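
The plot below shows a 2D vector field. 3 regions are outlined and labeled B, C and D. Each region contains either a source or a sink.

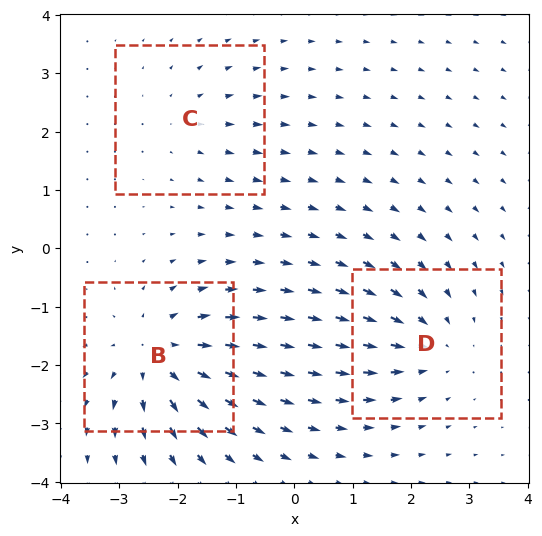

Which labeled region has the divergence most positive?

Divergence at each region's feature centre — B: about +5, C: about +2, D: about -4. Region B is most positive.

B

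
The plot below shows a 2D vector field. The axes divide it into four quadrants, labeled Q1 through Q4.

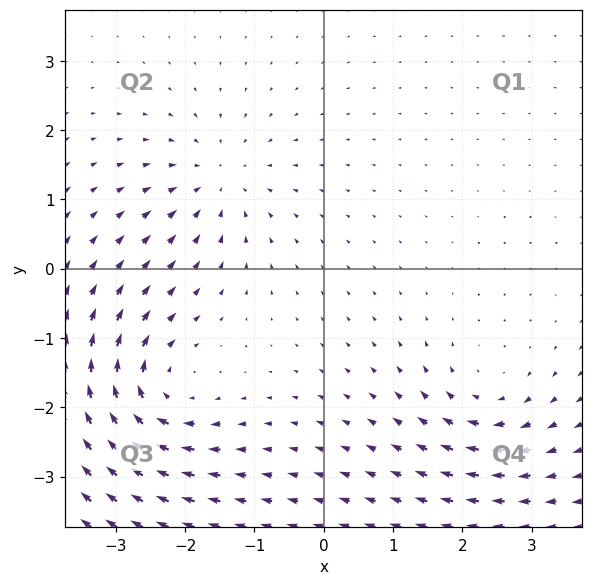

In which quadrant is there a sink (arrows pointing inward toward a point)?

Q2

The sink sits at approximately (-1.5, 1.3), which lies in quadrant Q2. The divergence there is about -3, negative as expected for a sink.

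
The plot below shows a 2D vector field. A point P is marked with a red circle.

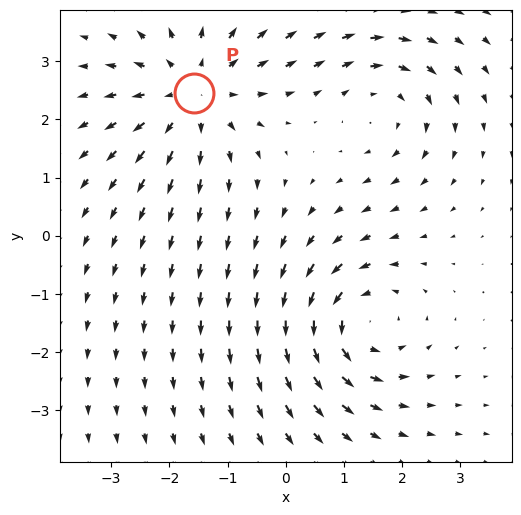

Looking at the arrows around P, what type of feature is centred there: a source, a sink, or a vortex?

source

At P (-1.6, 2.5) the arrows spread outward. Divergence about +4, curl ≈0 — positive divergence with near-zero curl is a source.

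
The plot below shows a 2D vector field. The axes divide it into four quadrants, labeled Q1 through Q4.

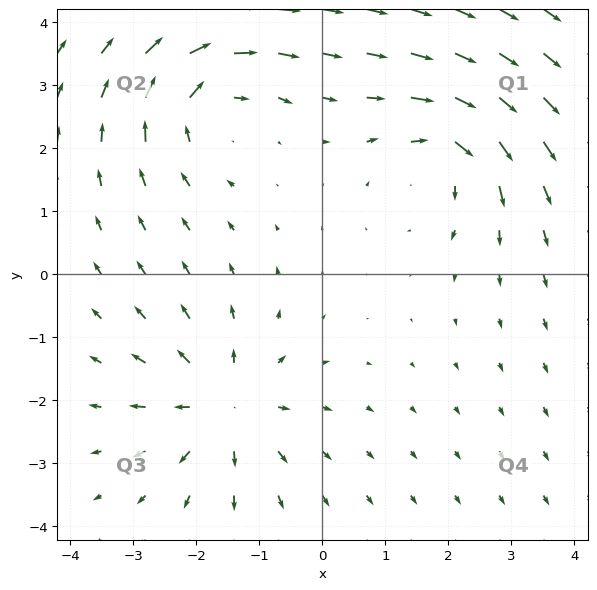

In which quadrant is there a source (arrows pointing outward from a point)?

The source sits at approximately (-1.6, -2.1), which lies in quadrant Q3. The divergence there is about +5, positive as expected for a source.

Q3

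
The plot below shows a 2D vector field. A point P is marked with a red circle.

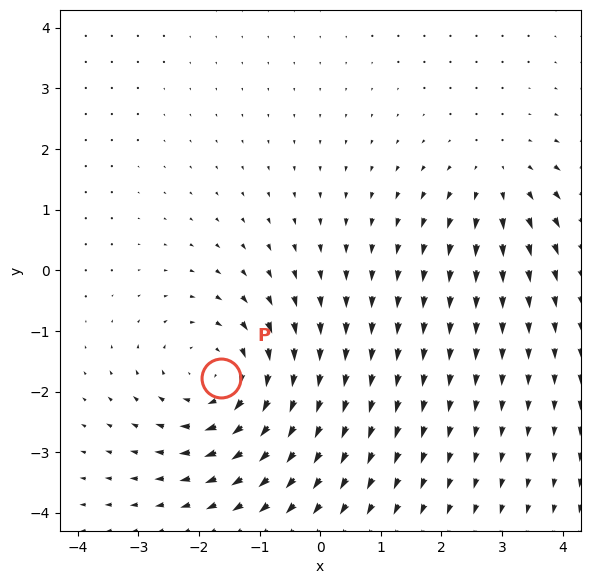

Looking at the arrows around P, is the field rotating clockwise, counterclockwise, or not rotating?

Near P at (-1.6, -1.8) the arrows circulate clockwise. The curl (z-component) there is about -4; negative curl means clockwise rotation.

clockwise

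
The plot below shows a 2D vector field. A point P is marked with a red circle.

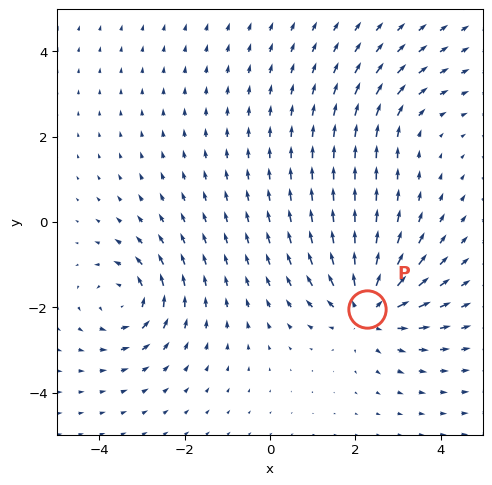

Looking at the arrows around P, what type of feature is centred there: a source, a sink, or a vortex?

source

At P (2.3, -2.0) the arrows spread outward. Divergence about +5, curl ≈0 — positive divergence with near-zero curl is a source.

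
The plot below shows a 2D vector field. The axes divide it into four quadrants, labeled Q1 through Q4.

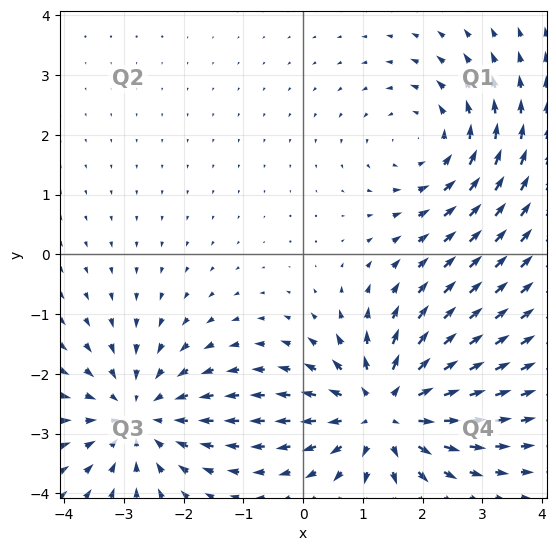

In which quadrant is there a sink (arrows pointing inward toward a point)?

The sink sits at approximately (-2.8, -2.7), which lies in quadrant Q3. The divergence there is about -4, negative as expected for a sink.

Q3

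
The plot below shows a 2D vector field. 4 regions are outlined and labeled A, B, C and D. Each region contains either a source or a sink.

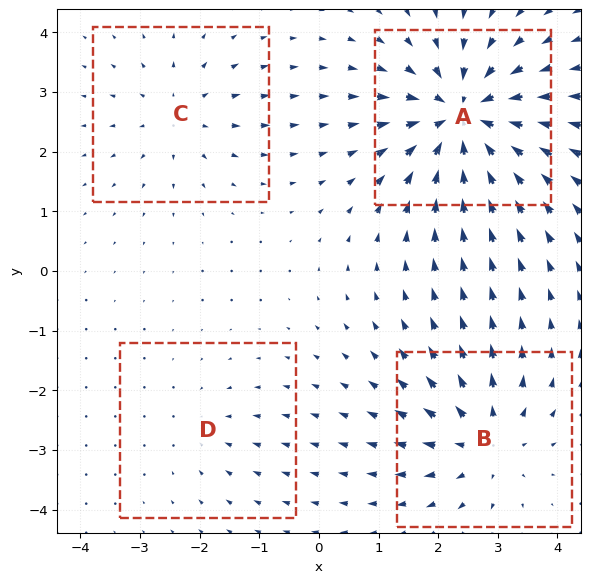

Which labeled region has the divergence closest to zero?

Divergence at each region's feature centre — A: about -8, B: about +5, C: about +3, D: about -2. Region D is closest to zero.

D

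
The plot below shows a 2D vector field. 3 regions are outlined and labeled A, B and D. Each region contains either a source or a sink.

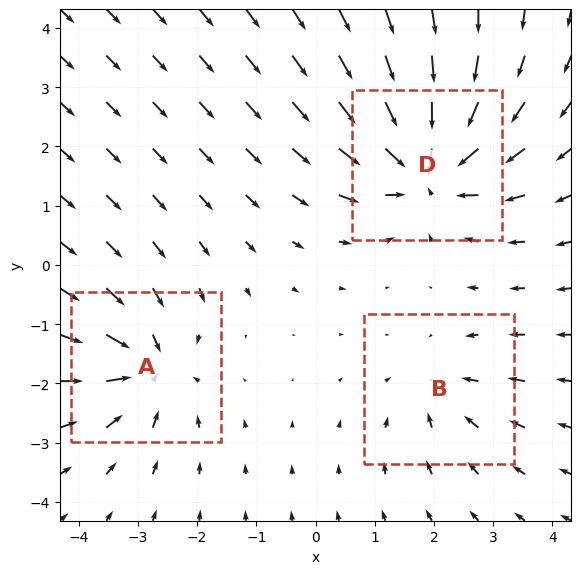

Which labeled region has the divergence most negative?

Divergence at each region's feature centre — A: about -4, B: about -3, D: about -6. Region D is most negative.

D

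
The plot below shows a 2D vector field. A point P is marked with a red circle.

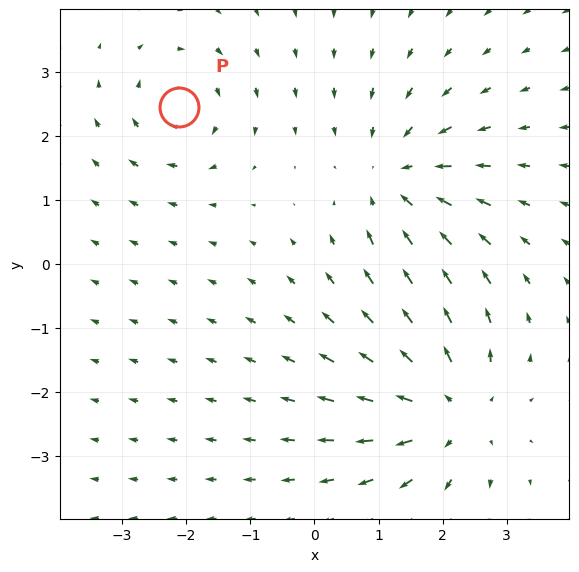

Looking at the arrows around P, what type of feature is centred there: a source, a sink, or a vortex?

vortex

At P (-2.1, 2.4) the arrows circulate clockwise. Divergence ≈0, curl about -4 — near-zero divergence with nonzero curl is a vortex.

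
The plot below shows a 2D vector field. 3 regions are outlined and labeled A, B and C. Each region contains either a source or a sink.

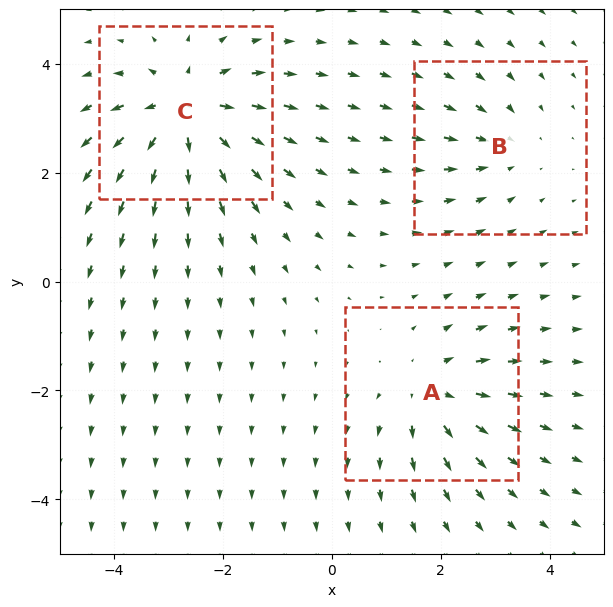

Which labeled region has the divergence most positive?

Divergence at each region's feature centre — A: about +3, B: about -2, C: about +5. Region C is most positive.

C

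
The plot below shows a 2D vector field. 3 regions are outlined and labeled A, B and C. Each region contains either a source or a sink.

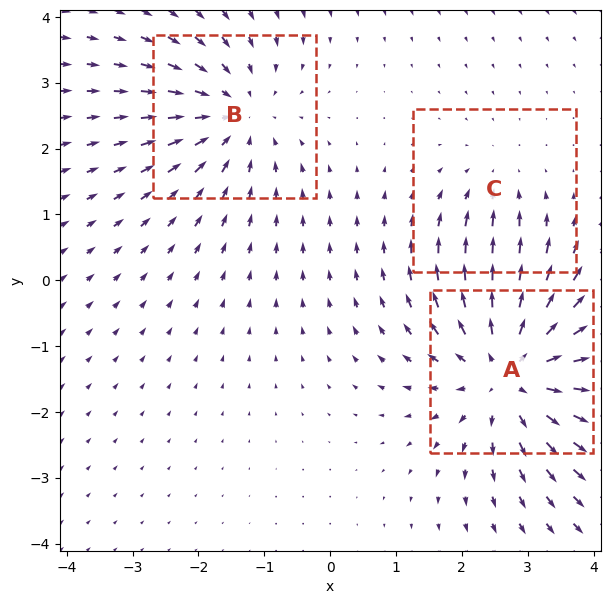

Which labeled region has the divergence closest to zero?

Divergence at each region's feature centre — A: about +4, B: about -3, C: about -2. Region C is closest to zero.

C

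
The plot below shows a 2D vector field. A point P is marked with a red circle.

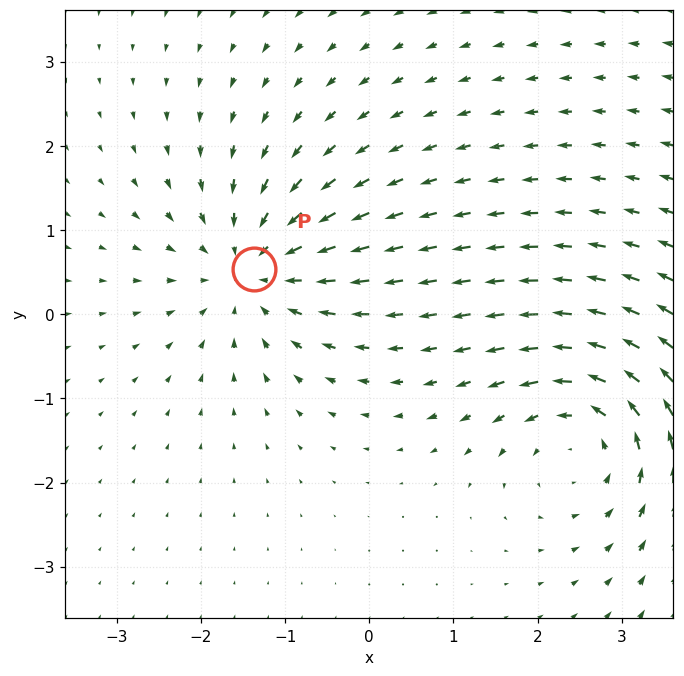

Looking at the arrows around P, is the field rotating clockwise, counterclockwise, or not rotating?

not rotating

Near P at (-1.4, 0.5) the arrows show no circulation. The curl there is ≈0.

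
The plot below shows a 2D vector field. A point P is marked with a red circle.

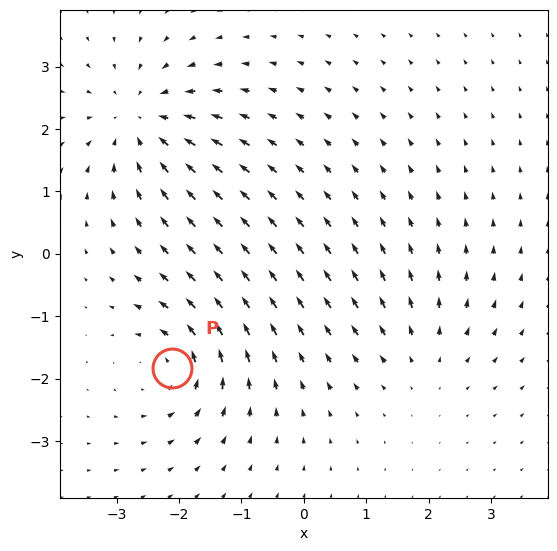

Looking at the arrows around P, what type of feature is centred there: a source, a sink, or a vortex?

vortex

At P (-2.1, -1.8) the arrows circulate counterclockwise. Divergence ≈0, curl about +5 — near-zero divergence with nonzero curl is a vortex.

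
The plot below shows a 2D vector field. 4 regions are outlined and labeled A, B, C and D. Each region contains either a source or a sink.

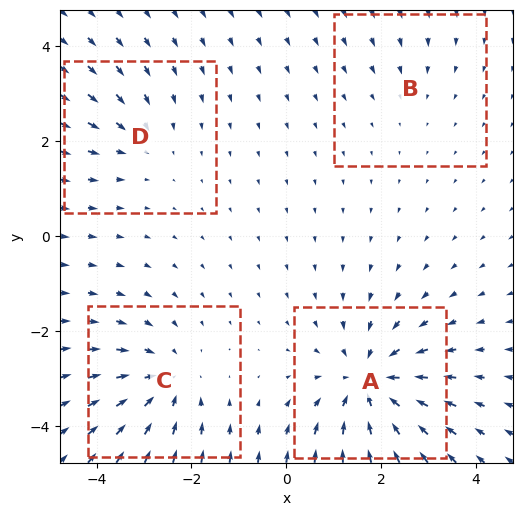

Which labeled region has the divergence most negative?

Divergence at each region's feature centre — A: about -7, B: about -2, C: about -5, D: about -3. Region A is most negative.

A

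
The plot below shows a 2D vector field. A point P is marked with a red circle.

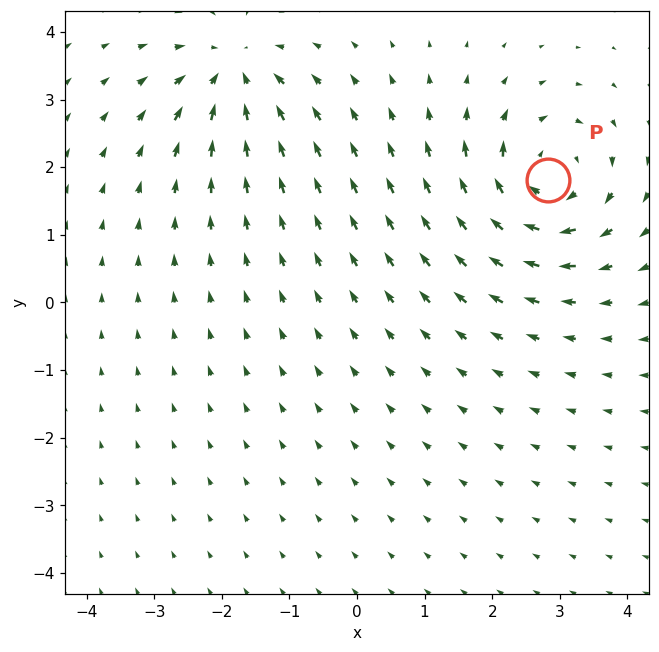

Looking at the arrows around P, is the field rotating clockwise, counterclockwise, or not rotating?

clockwise

Near P at (2.8, 1.8) the arrows circulate clockwise. The curl (z-component) there is about -6; negative curl means clockwise rotation.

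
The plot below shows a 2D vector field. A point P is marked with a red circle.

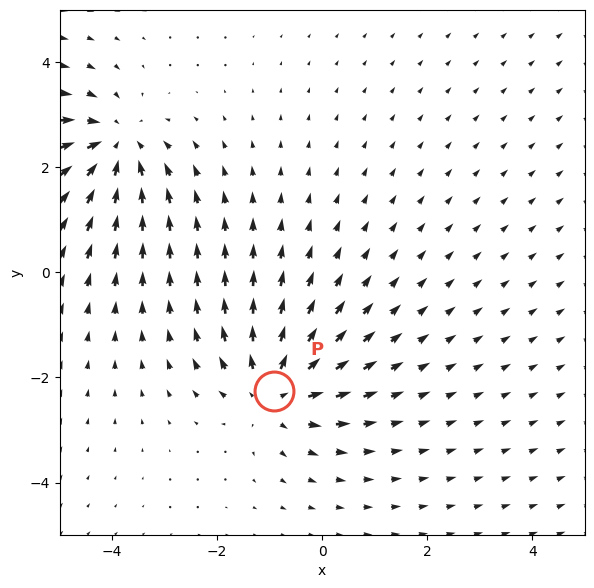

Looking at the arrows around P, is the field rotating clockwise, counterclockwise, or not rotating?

Near P at (-0.9, -2.3) the arrows show no circulation. The curl there is ≈0.

not rotating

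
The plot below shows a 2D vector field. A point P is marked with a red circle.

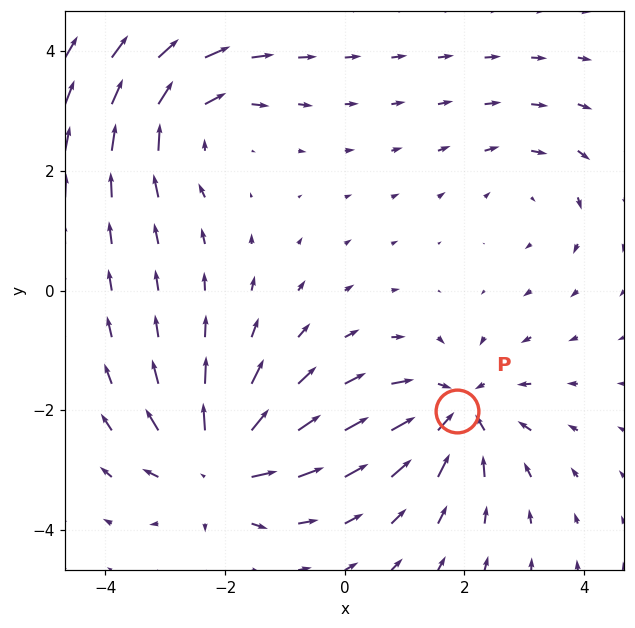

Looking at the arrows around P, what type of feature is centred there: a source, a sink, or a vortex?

sink

At P (1.9, -2.0) the arrows converge inward. Divergence about -5, curl ≈0 — negative divergence with near-zero curl is a sink.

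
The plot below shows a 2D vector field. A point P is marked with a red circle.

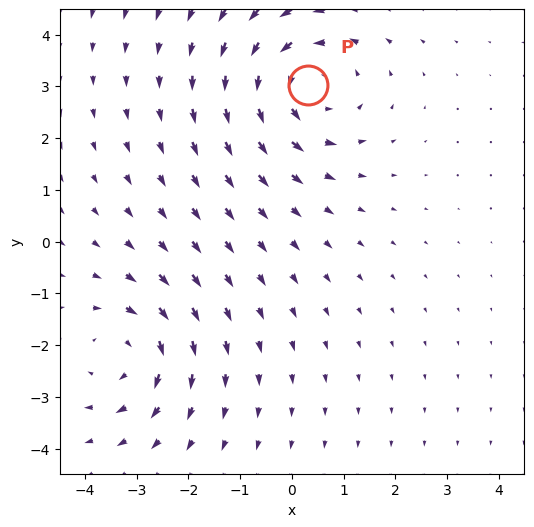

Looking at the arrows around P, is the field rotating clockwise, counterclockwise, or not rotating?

counterclockwise

Near P at (0.3, 3.0) the arrows circulate counterclockwise. The curl (z-component) there is about +3; positive curl means counterclockwise rotation.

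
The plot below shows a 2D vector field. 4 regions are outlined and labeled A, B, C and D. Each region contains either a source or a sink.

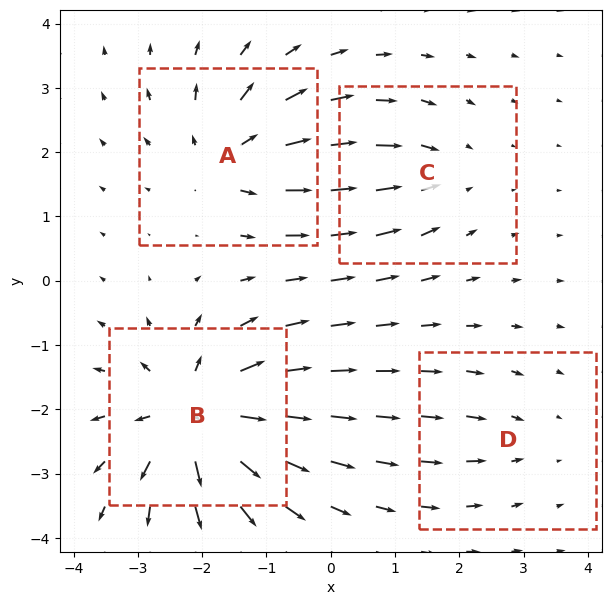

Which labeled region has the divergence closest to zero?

D

Divergence at each region's feature centre — A: about +6, B: about +9, C: about -4, D: about -2. Region D is closest to zero.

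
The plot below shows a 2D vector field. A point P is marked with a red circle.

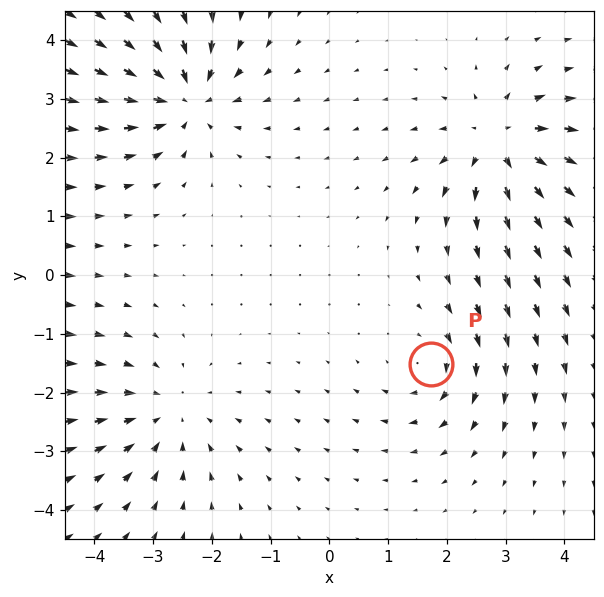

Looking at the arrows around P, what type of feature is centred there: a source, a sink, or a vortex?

vortex

At P (1.7, -1.5) the arrows circulate clockwise. Divergence ≈0, curl about -3 — near-zero divergence with nonzero curl is a vortex.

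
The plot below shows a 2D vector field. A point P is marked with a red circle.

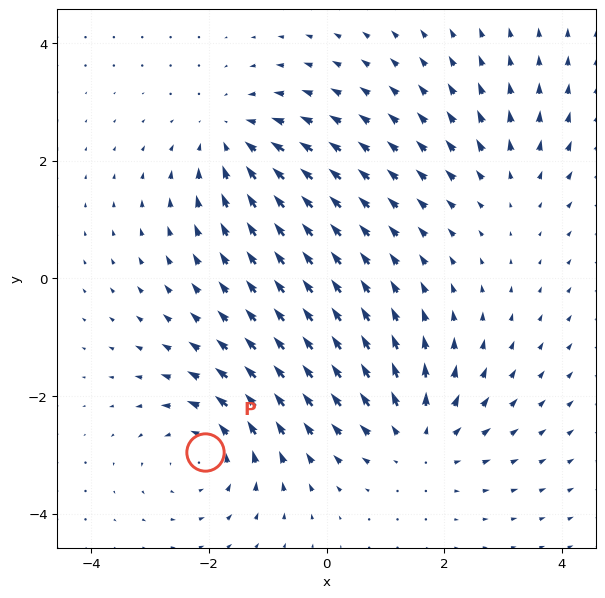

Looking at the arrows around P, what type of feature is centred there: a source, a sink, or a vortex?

vortex

At P (-2.1, -3.0) the arrows circulate counterclockwise. Divergence ≈0, curl about +4 — near-zero divergence with nonzero curl is a vortex.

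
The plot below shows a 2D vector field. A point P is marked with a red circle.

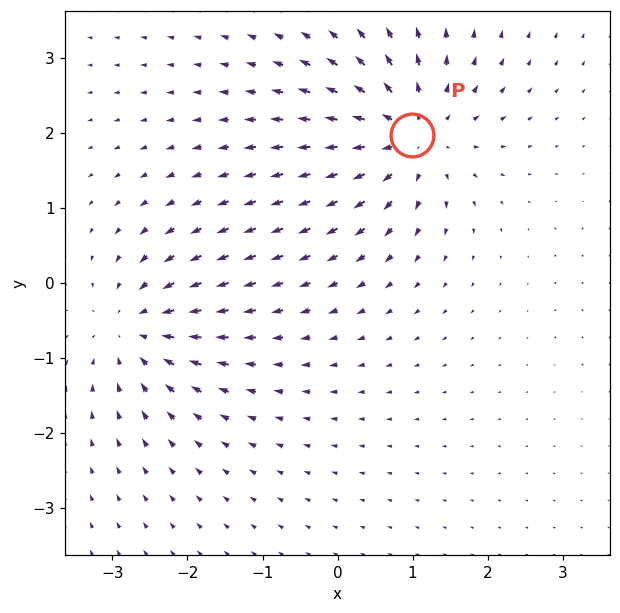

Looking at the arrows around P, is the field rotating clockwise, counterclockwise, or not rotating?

not rotating

Near P at (1.0, 2.0) the arrows show no circulation. The curl there is ≈0.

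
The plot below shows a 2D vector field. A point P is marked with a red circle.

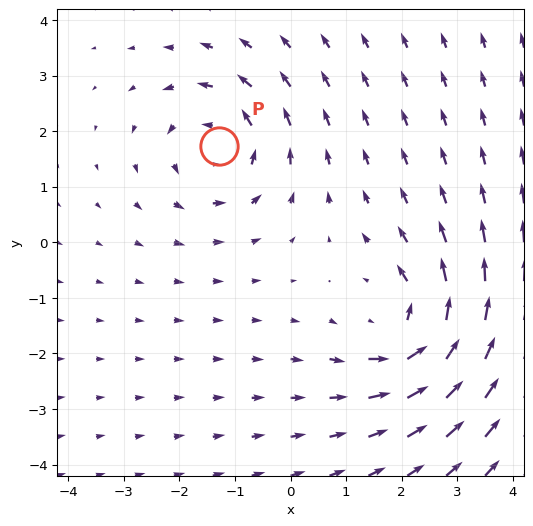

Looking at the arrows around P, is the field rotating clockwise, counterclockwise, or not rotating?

counterclockwise

Near P at (-1.3, 1.7) the arrows circulate counterclockwise. The curl (z-component) there is about +4; positive curl means counterclockwise rotation.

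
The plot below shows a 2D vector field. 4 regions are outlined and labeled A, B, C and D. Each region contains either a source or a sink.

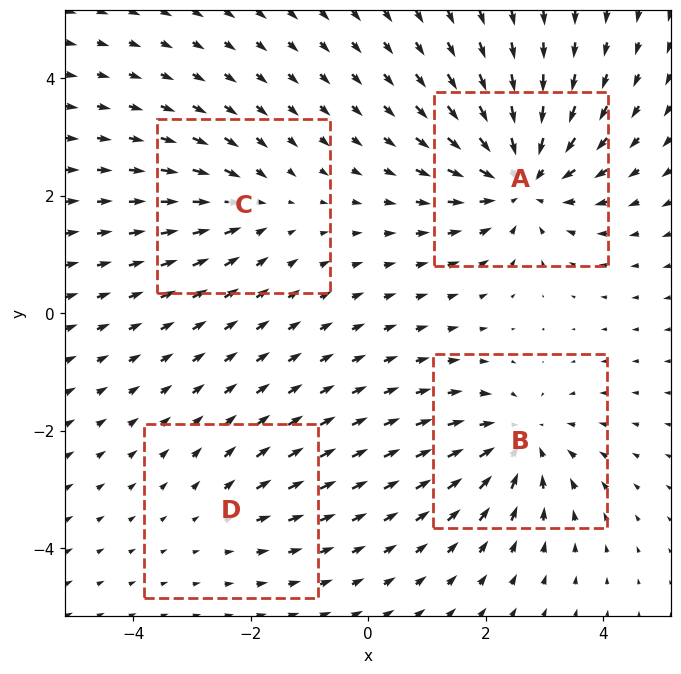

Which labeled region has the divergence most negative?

Divergence at each region's feature centre — A: about -7, B: about -5, C: about -3, D: about +2. Region A is most negative.

A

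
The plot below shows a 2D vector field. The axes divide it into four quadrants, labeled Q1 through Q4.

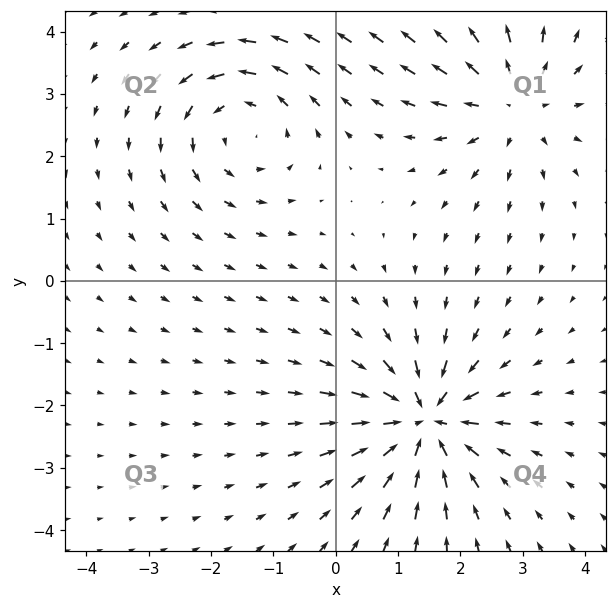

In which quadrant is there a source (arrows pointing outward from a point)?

Q1

The source sits at approximately (2.9, 2.9), which lies in quadrant Q1. The divergence there is about +4, positive as expected for a source.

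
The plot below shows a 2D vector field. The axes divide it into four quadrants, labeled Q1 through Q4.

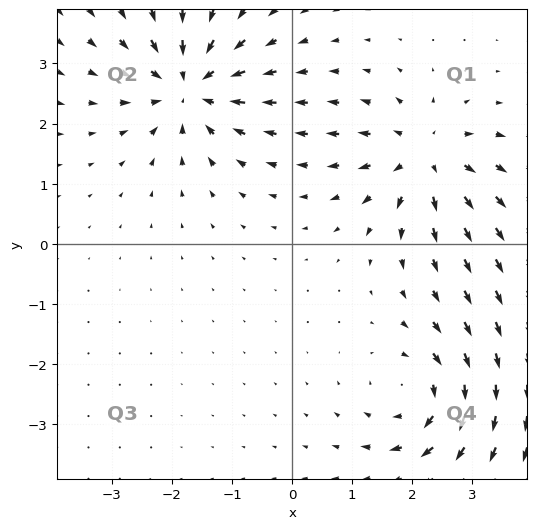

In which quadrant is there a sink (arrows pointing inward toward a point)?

The sink sits at approximately (-1.7, 2.6), which lies in quadrant Q2. The divergence there is about -6, negative as expected for a sink.

Q2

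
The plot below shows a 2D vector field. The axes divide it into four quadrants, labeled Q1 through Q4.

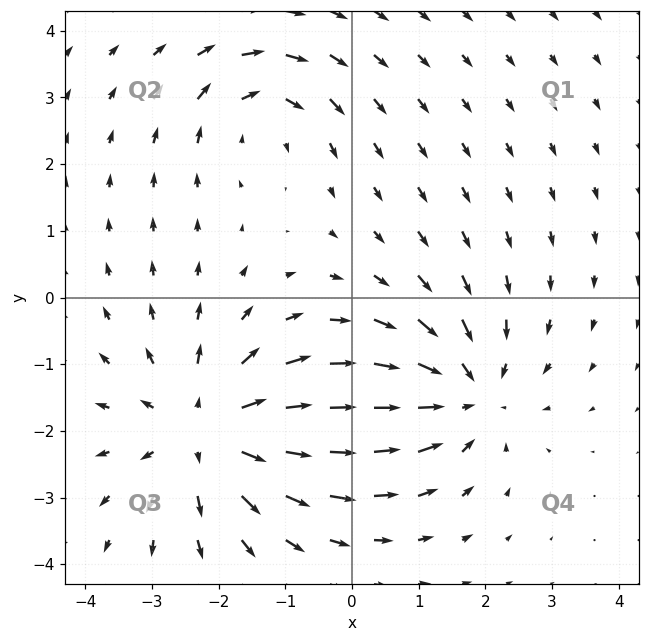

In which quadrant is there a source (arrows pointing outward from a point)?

The source sits at approximately (-2.2, -2.0), which lies in quadrant Q3. The divergence there is about +4, positive as expected for a source.

Q3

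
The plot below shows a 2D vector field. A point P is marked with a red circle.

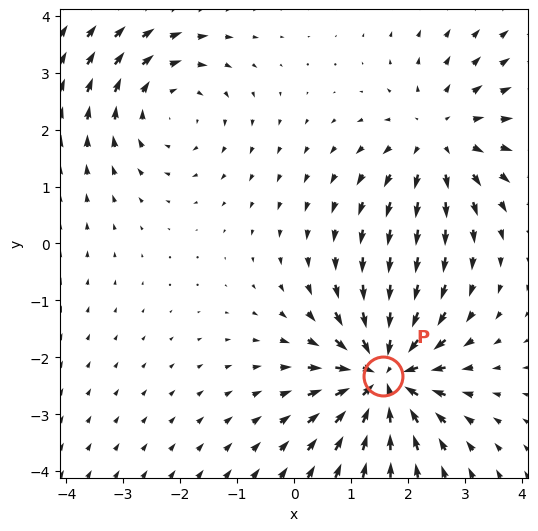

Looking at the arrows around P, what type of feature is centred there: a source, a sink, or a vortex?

sink

At P (1.6, -2.3) the arrows converge inward. Divergence about -5, curl ≈0 — negative divergence with near-zero curl is a sink.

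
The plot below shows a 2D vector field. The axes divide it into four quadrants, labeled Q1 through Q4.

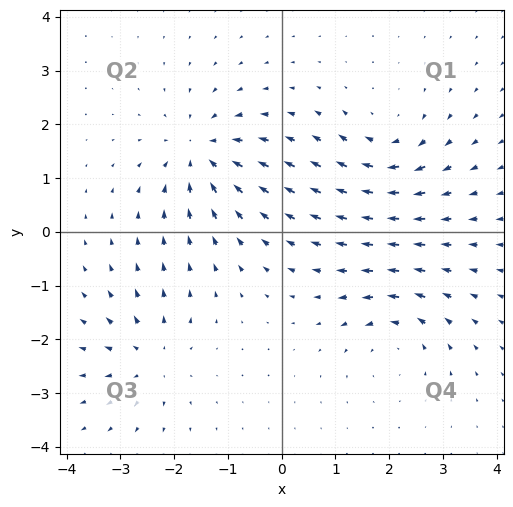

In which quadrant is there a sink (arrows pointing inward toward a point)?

The sink sits at approximately (-1.5, 1.5), which lies in quadrant Q2. The divergence there is about -5, negative as expected for a sink.

Q2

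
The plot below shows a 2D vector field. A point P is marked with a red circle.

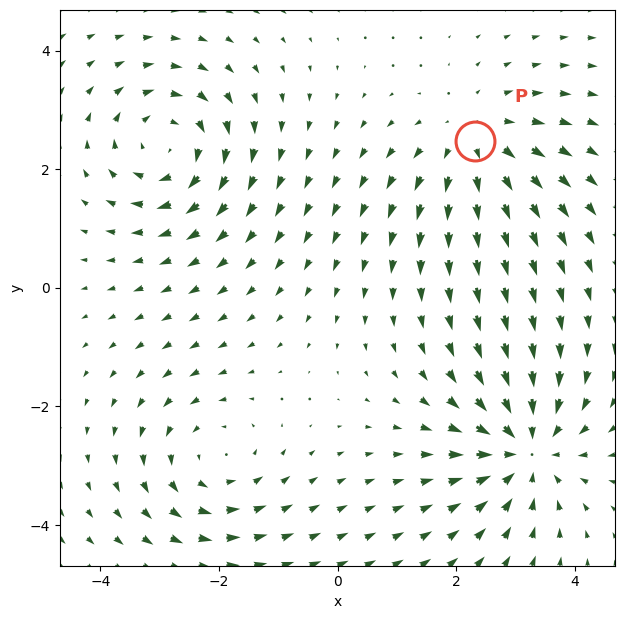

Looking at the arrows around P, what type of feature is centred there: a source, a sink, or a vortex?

source

At P (2.3, 2.5) the arrows spread outward. Divergence about +4, curl ≈0 — positive divergence with near-zero curl is a source.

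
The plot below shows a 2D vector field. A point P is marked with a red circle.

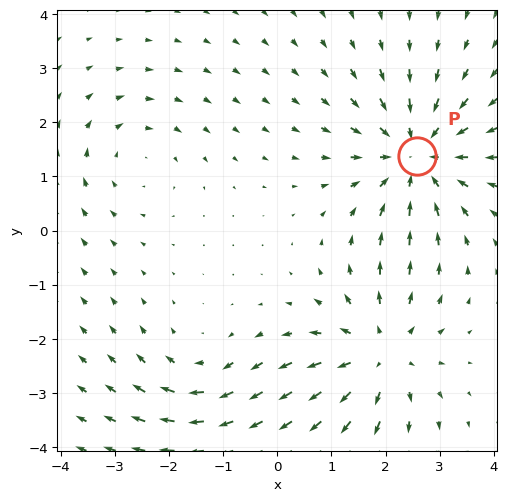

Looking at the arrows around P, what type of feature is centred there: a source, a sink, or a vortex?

sink

At P (2.6, 1.4) the arrows converge inward. Divergence about -4, curl ≈0 — negative divergence with near-zero curl is a sink.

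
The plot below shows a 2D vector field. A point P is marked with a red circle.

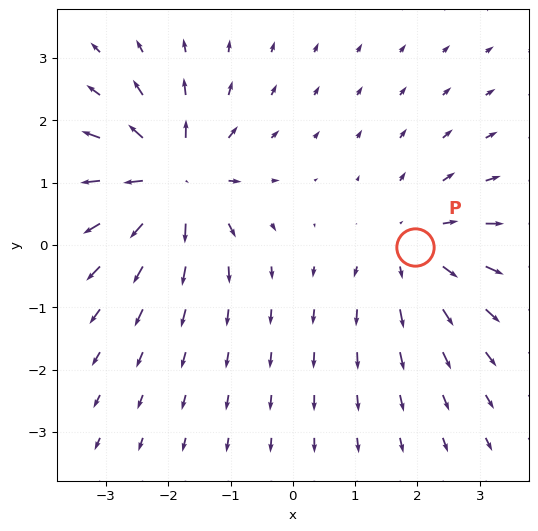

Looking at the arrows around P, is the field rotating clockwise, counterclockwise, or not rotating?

Near P at (2.0, -0.0) the arrows show no circulation. The curl there is ≈0.

not rotating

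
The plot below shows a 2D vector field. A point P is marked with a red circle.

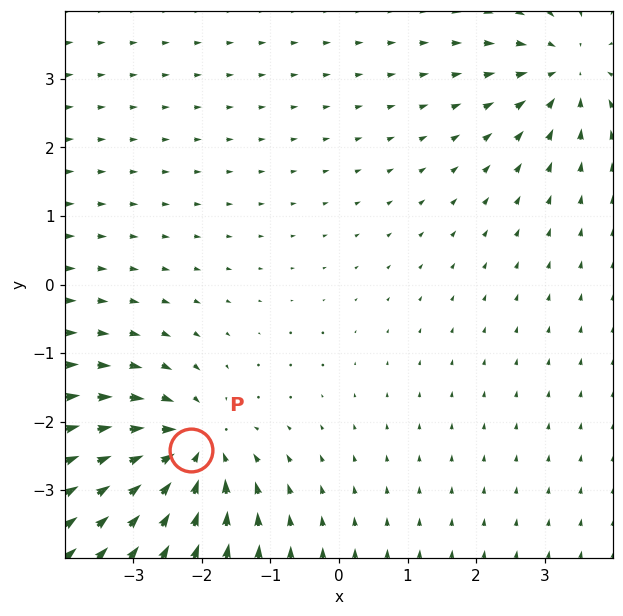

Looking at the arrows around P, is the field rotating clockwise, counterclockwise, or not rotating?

not rotating

Near P at (-2.2, -2.4) the arrows show no circulation. The curl there is ≈0.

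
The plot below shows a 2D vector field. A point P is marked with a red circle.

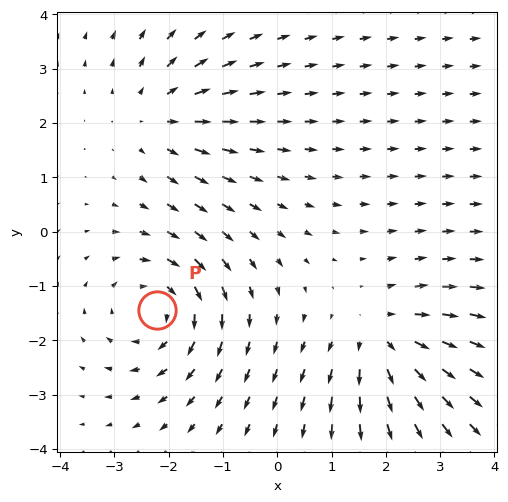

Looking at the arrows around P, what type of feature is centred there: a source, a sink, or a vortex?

vortex

At P (-2.2, -1.4) the arrows circulate clockwise. Divergence ≈0, curl about -4 — near-zero divergence with nonzero curl is a vortex.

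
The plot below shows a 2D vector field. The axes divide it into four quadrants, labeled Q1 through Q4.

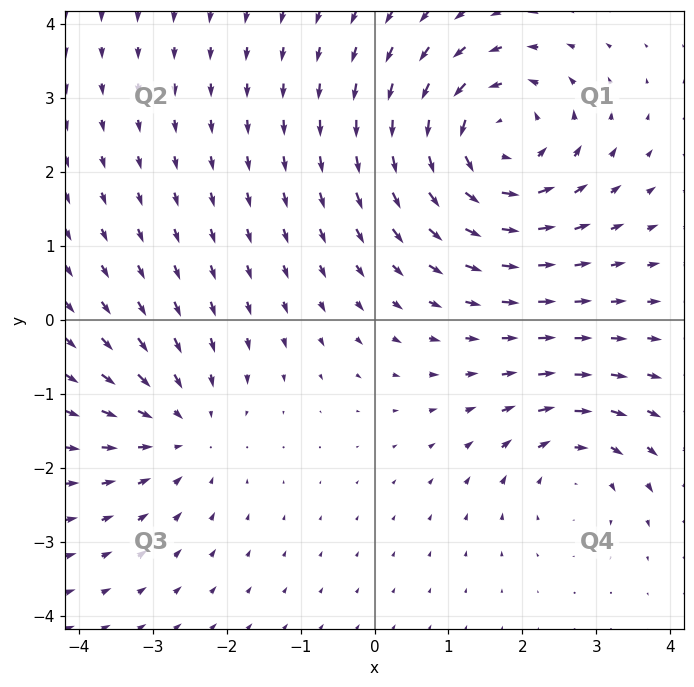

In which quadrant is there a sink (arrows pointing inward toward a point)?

The sink sits at approximately (-2.6, -1.5), which lies in quadrant Q3. The divergence there is about -3, negative as expected for a sink.

Q3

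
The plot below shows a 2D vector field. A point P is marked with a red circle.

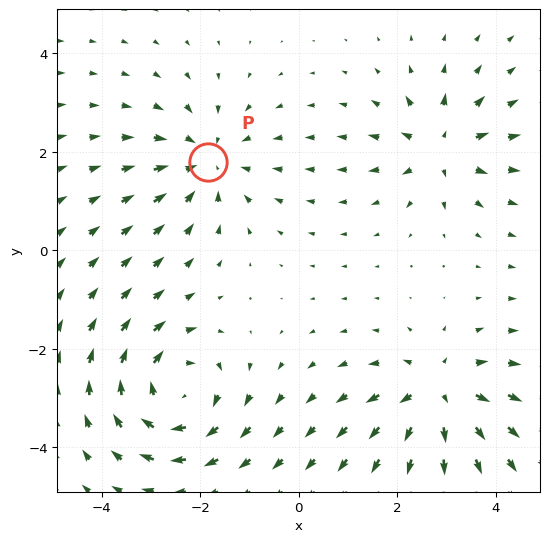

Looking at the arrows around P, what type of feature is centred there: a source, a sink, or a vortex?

At P (-1.8, 1.8) the arrows converge inward. Divergence about -3, curl ≈0 — negative divergence with near-zero curl is a sink.

sink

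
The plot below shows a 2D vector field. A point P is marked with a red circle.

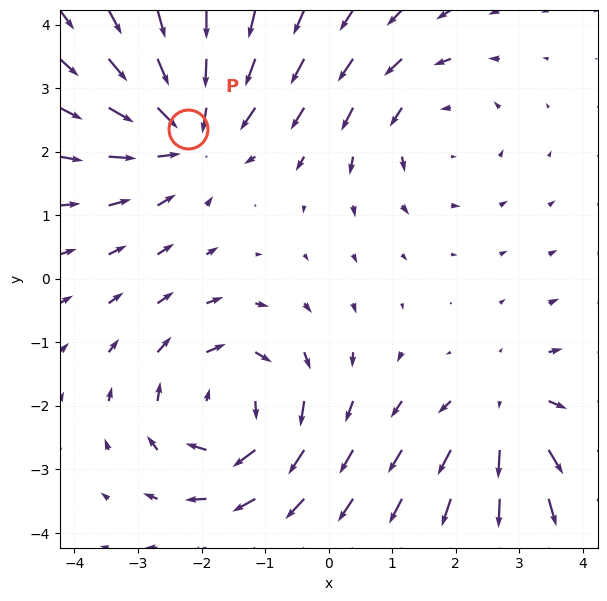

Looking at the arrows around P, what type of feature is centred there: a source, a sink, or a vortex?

At P (-2.2, 2.4) the arrows converge inward. Divergence about -4, curl ≈0 — negative divergence with near-zero curl is a sink.

sink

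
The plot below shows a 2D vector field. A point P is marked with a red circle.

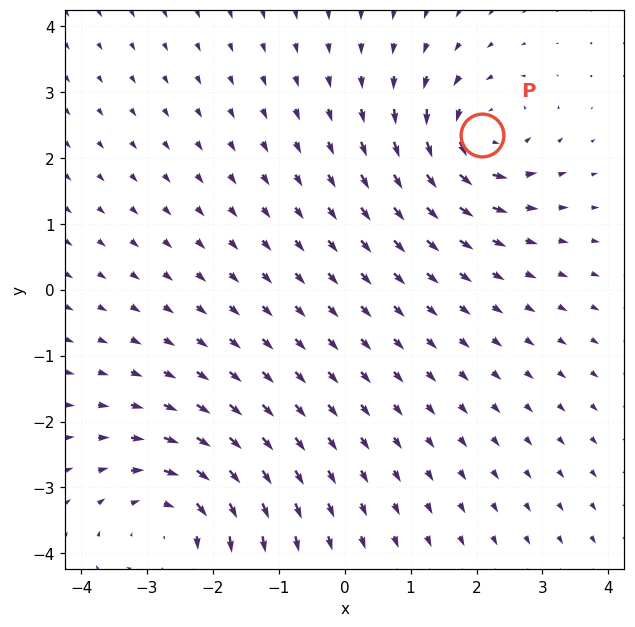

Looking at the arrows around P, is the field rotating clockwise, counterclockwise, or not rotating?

Near P at (2.1, 2.3) the arrows circulate counterclockwise. The curl (z-component) there is about +5; positive curl means counterclockwise rotation.

counterclockwise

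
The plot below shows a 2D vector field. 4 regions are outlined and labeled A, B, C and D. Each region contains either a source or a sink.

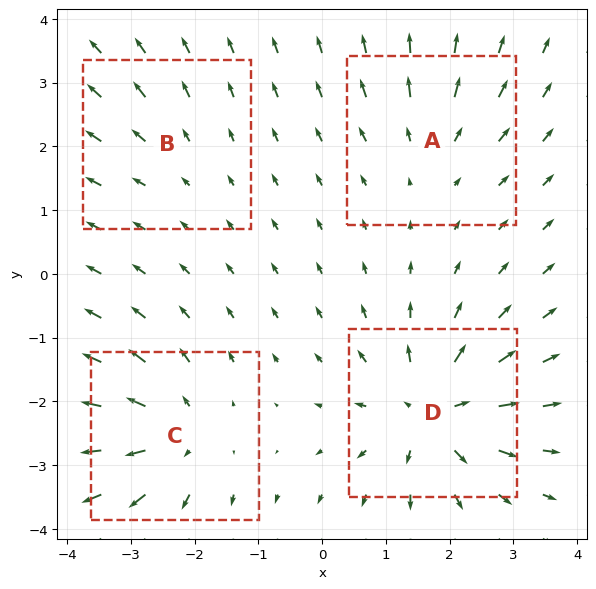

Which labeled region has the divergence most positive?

Divergence at each region's feature centre — A: about +3, B: about +2, C: about +6, D: about +8. Region D is most positive.

D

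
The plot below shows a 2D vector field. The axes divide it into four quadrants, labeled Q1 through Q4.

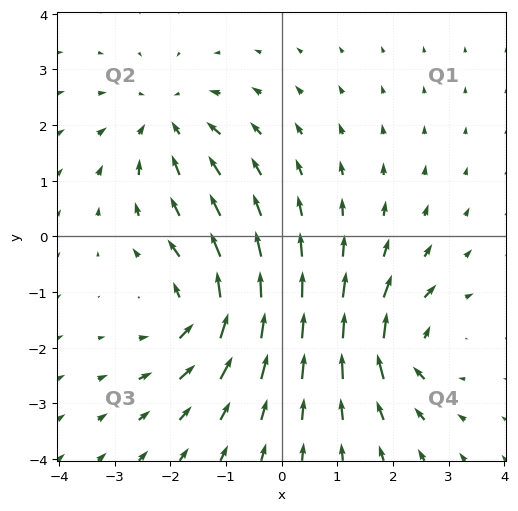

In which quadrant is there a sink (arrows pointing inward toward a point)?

Q2

The sink sits at approximately (-2.1, 2.1), which lies in quadrant Q2. The divergence there is about -3, negative as expected for a sink.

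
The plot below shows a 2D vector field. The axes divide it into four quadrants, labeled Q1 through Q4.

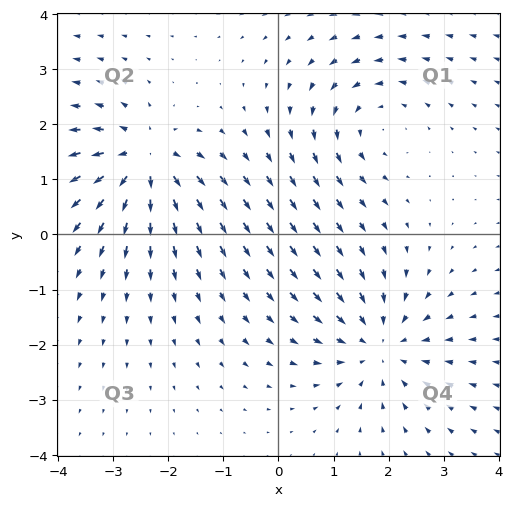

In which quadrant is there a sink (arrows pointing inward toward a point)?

Q4

The sink sits at approximately (1.8, -2.0), which lies in quadrant Q4. The divergence there is about -3, negative as expected for a sink.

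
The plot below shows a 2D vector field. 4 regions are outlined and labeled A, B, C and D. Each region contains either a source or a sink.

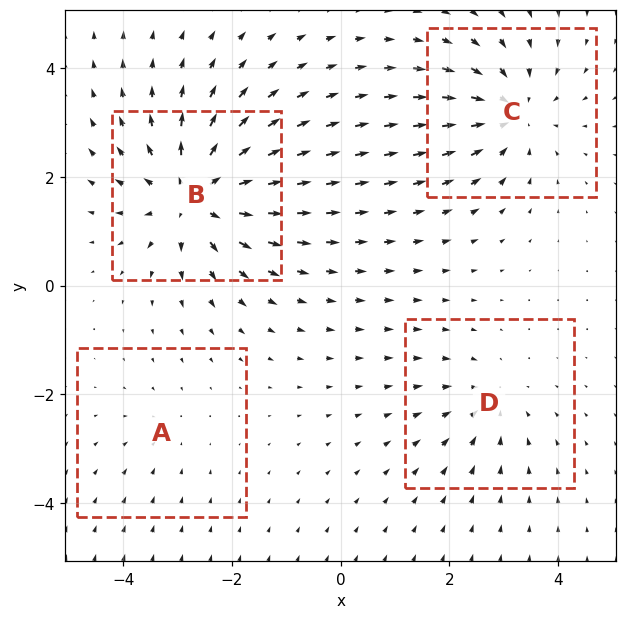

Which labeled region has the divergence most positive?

Divergence at each region's feature centre — A: about -2, B: about +6, C: about -5, D: about -3. Region B is most positive.

B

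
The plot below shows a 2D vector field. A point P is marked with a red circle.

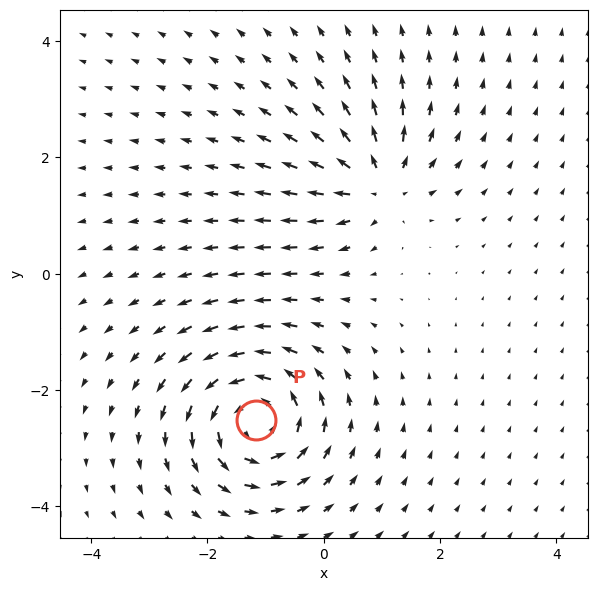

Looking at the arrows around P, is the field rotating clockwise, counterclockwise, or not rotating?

Near P at (-1.2, -2.5) the arrows circulate counterclockwise. The curl (z-component) there is about +6; positive curl means counterclockwise rotation.

counterclockwise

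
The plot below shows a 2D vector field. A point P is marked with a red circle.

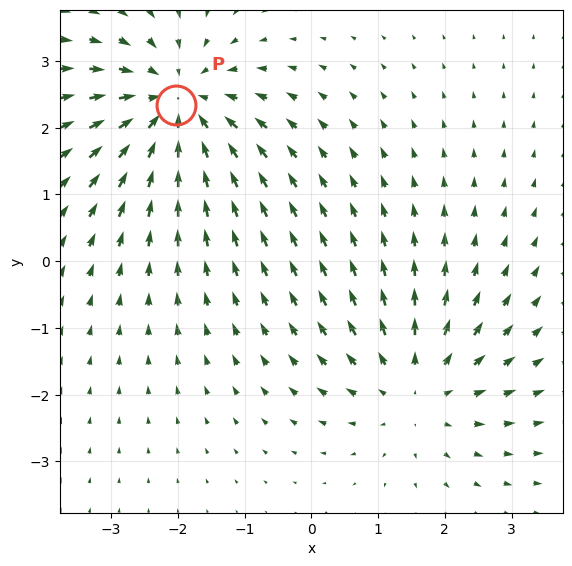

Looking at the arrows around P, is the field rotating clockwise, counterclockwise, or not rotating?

not rotating

Near P at (-2.0, 2.3) the arrows show no circulation. The curl there is ≈0.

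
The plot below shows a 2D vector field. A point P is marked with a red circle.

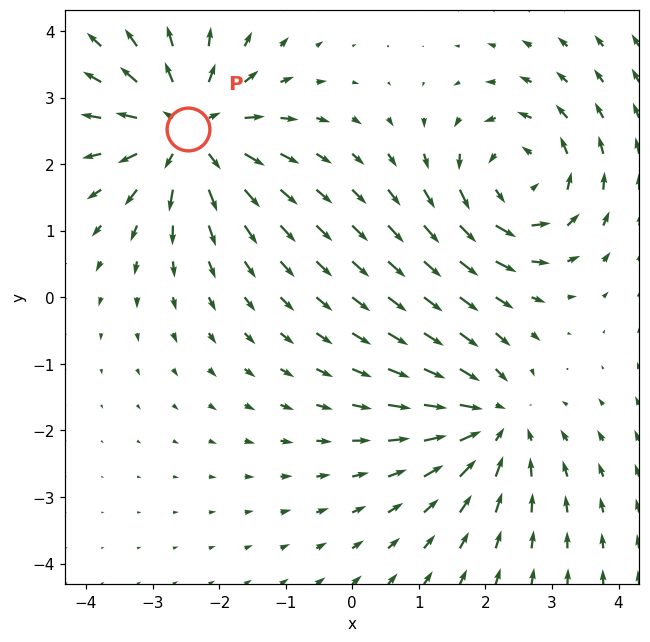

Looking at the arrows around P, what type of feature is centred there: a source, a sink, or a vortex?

source

At P (-2.5, 2.5) the arrows spread outward. Divergence about +5, curl ≈0 — positive divergence with near-zero curl is a source.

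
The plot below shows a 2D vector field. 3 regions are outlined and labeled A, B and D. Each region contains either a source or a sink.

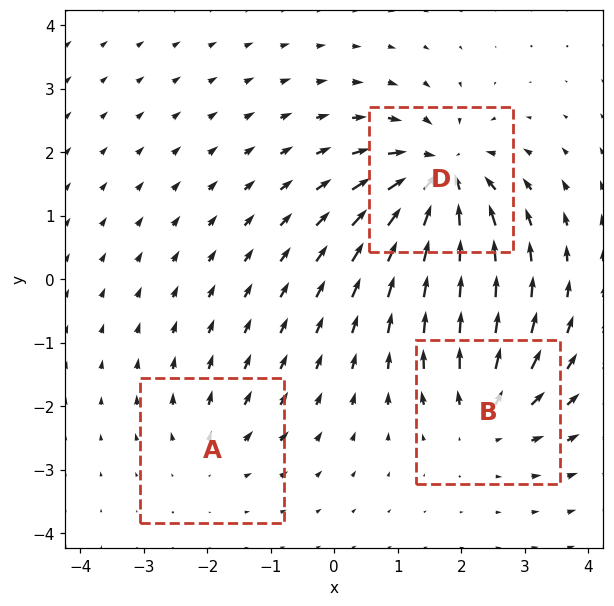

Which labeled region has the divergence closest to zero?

A

Divergence at each region's feature centre — A: about +2, B: about +4, D: about -6. Region A is closest to zero.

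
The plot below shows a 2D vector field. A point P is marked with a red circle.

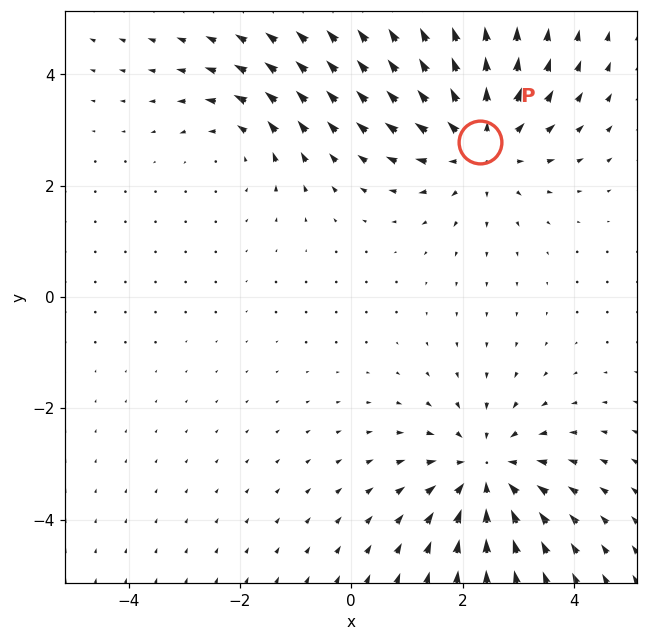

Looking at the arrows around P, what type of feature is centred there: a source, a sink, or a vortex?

At P (2.3, 2.8) the arrows spread outward. Divergence about +4, curl ≈0 — positive divergence with near-zero curl is a source.

source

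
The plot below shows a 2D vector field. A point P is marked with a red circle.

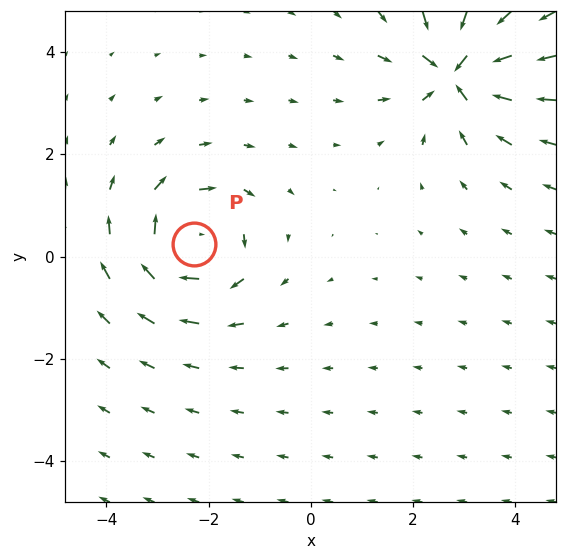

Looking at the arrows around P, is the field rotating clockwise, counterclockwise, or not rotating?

Near P at (-2.3, 0.3) the arrows circulate clockwise. The curl (z-component) there is about -6; negative curl means clockwise rotation.

clockwise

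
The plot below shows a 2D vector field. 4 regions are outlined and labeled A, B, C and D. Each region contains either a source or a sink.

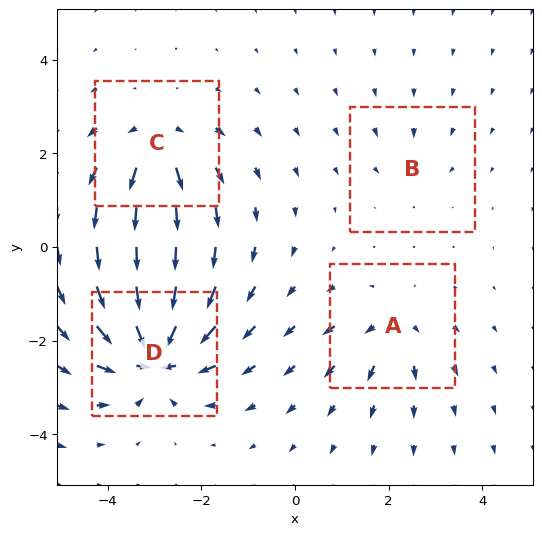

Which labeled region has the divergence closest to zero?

Divergence at each region's feature centre — A: about +4, B: about -2, C: about +6, D: about -9. Region B is closest to zero.

B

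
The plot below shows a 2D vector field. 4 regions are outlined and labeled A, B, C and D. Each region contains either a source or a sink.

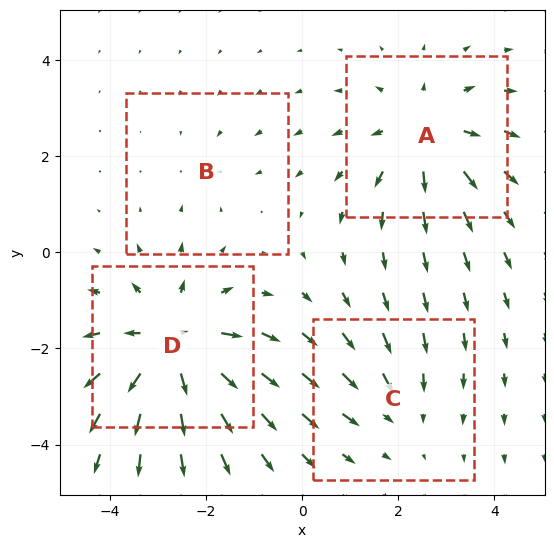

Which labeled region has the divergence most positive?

Divergence at each region's feature centre — A: about +4, B: about -2, C: about -3, D: about +6. Region D is most positive.

D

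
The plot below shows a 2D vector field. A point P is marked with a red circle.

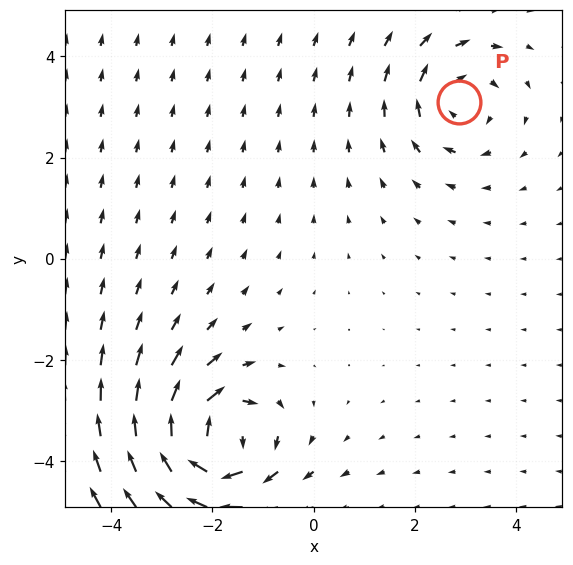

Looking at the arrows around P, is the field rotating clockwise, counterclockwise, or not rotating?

Near P at (2.9, 3.1) the arrows circulate clockwise. The curl (z-component) there is about -4; negative curl means clockwise rotation.

clockwise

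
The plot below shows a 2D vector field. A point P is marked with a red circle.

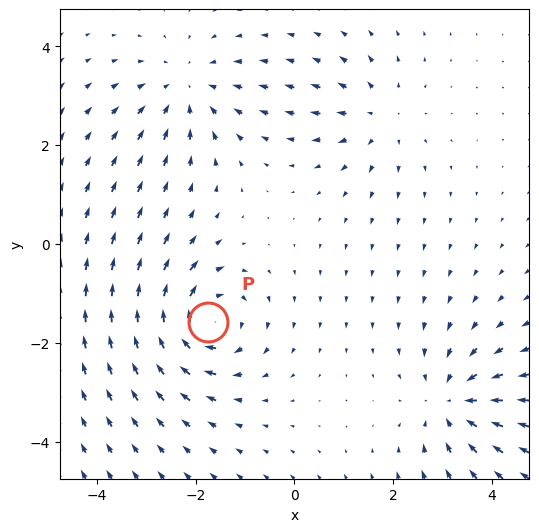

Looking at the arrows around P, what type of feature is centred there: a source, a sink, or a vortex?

vortex

At P (-1.7, -1.6) the arrows circulate clockwise. Divergence ≈0, curl about -6 — near-zero divergence with nonzero curl is a vortex.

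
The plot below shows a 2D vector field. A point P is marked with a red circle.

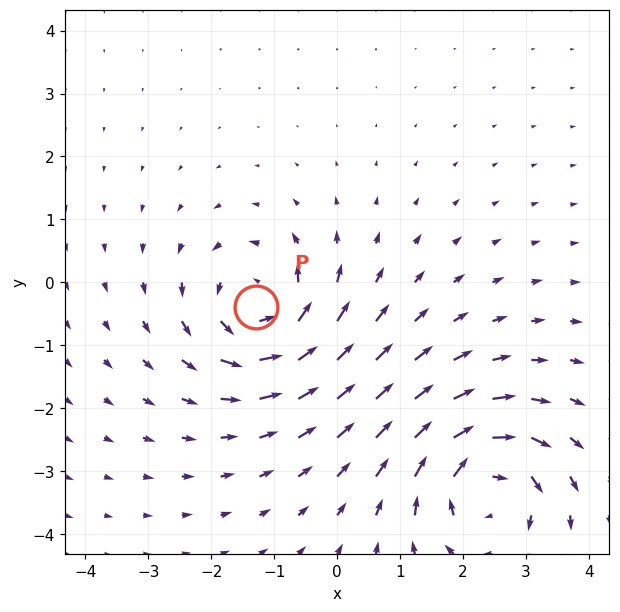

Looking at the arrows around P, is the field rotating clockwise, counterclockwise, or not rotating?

counterclockwise

Near P at (-1.3, -0.4) the arrows circulate counterclockwise. The curl (z-component) there is about +5; positive curl means counterclockwise rotation.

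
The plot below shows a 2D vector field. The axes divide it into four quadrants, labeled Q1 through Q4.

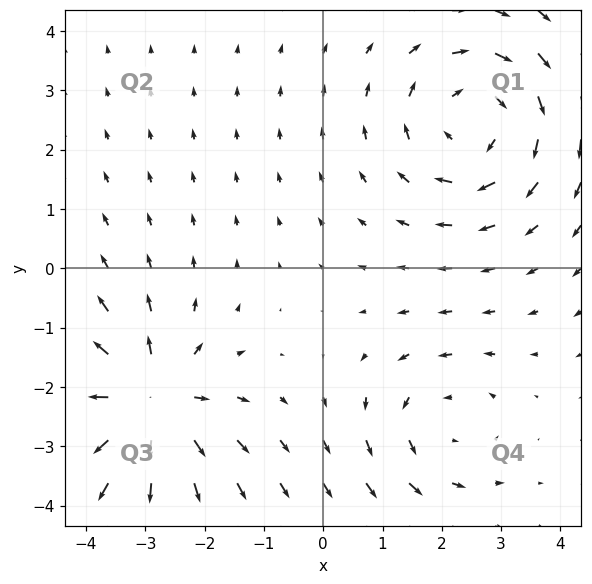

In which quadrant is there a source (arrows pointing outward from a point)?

Q3

The source sits at approximately (-2.9, -2.2), which lies in quadrant Q3. The divergence there is about +5, positive as expected for a source.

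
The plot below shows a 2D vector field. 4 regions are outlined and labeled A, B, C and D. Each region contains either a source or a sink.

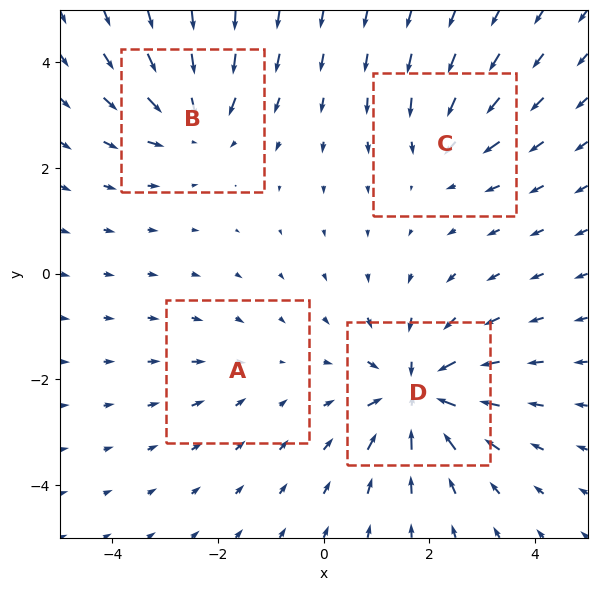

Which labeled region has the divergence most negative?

Divergence at each region's feature centre — A: about -2, B: about -6, C: about -4, D: about -8. Region D is most negative.

D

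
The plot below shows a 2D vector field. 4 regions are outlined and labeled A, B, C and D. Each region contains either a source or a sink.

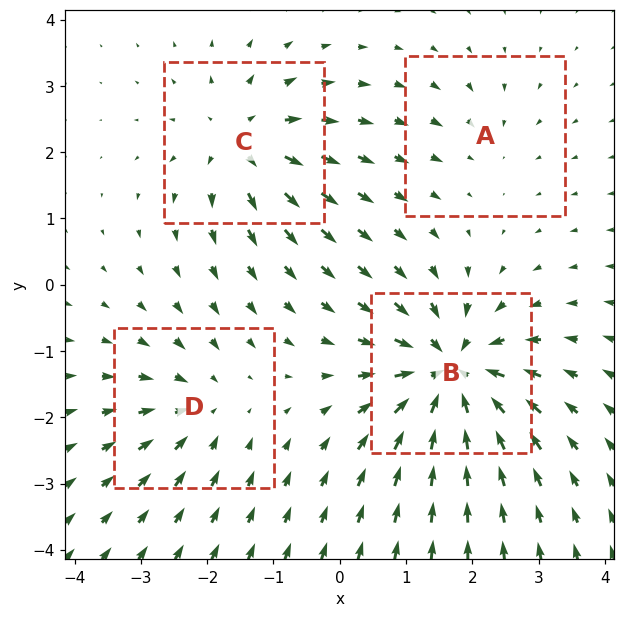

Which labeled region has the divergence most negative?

B

Divergence at each region's feature centre — A: about -2, B: about -9, C: about +6, D: about -4. Region B is most negative.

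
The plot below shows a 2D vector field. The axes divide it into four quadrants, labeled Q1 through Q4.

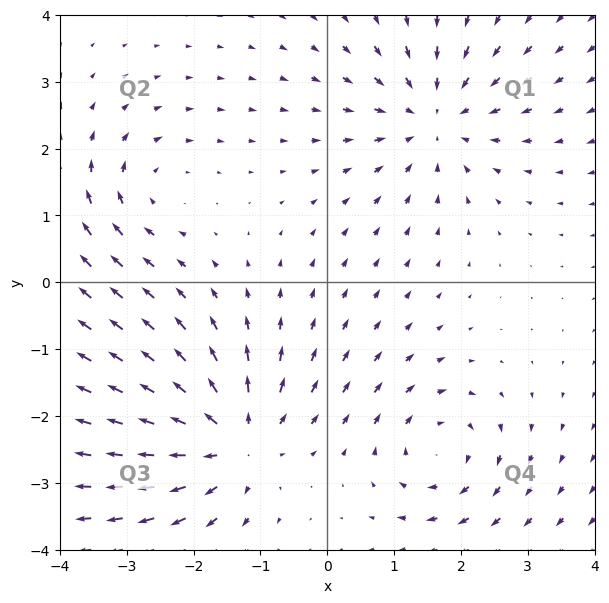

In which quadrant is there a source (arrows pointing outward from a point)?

The source sits at approximately (-1.4, -2.4), which lies in quadrant Q3. The divergence there is about +6, positive as expected for a source.

Q3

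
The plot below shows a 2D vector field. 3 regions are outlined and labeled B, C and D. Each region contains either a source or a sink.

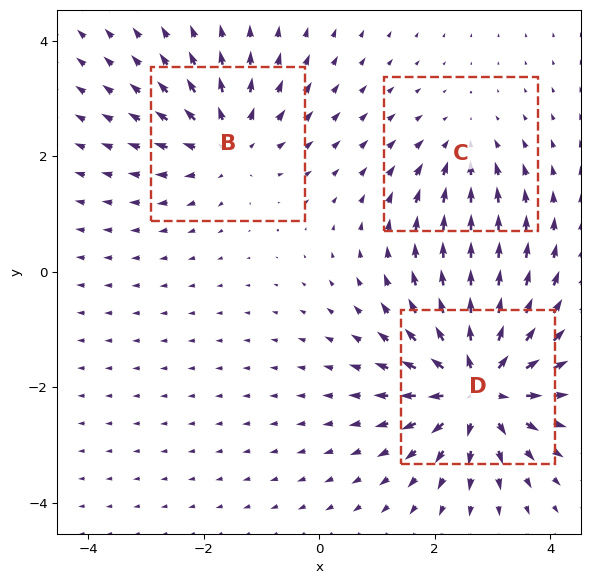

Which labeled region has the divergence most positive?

Divergence at each region's feature centre — B: about +3, C: about -2, D: about +6. Region D is most positive.

D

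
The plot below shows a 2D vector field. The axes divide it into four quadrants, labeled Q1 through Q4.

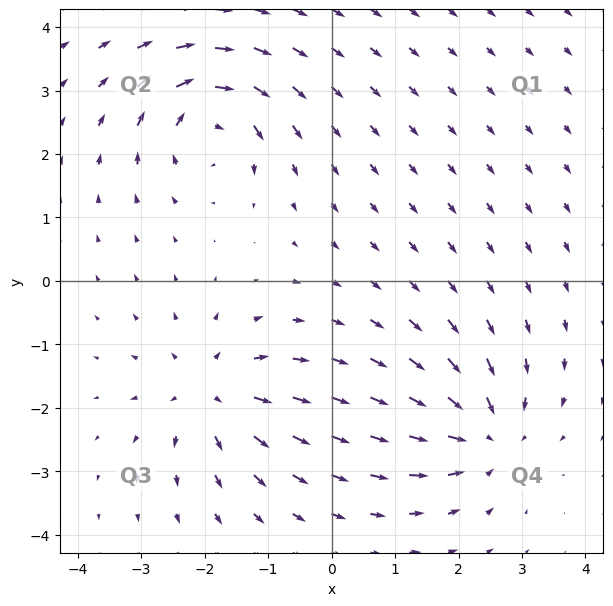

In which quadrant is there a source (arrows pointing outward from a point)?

Q3

The source sits at approximately (-1.9, -1.8), which lies in quadrant Q3. The divergence there is about +4, positive as expected for a source.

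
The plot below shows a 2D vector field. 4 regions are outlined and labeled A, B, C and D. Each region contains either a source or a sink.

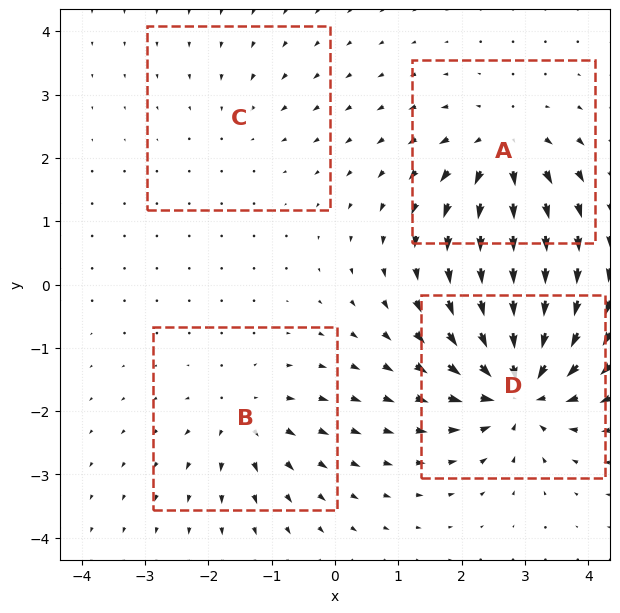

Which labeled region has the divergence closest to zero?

C

Divergence at each region's feature centre — A: about +6, B: about +4, C: about -2, D: about -9. Region C is closest to zero.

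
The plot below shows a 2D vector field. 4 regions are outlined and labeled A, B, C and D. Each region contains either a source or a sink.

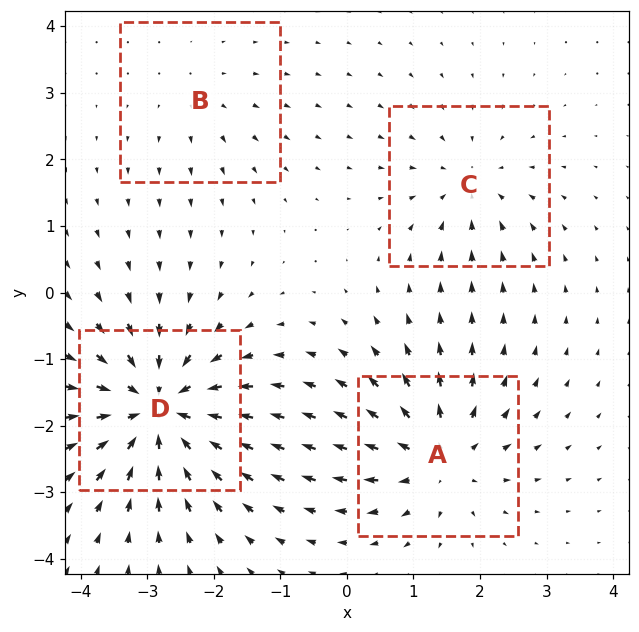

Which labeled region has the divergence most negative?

D

Divergence at each region's feature centre — A: about +5, B: about +2, C: about -4, D: about -8. Region D is most negative.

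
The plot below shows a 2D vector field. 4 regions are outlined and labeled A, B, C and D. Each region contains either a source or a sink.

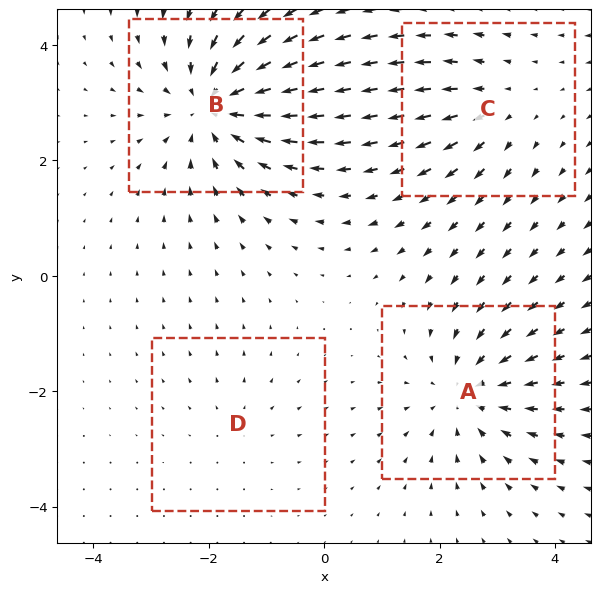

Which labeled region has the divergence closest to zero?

Divergence at each region's feature centre — A: about -5, B: about -6, C: about +3, D: about +2. Region D is closest to zero.

D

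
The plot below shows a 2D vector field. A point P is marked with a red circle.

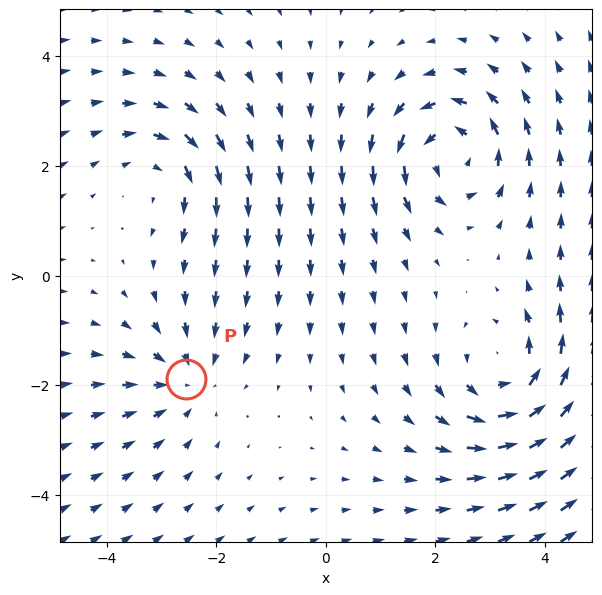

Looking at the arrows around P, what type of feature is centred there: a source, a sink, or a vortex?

sink

At P (-2.5, -1.9) the arrows converge inward. Divergence about -3, curl ≈0 — negative divergence with near-zero curl is a sink.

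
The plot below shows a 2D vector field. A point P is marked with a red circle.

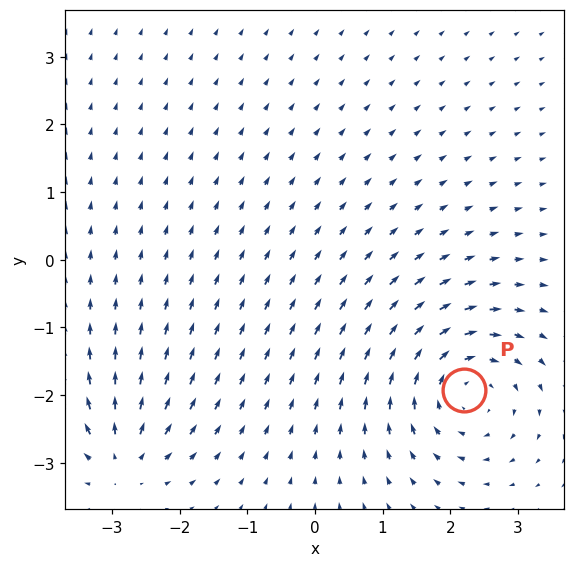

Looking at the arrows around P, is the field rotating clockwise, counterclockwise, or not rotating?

Near P at (2.2, -1.9) the arrows circulate clockwise. The curl (z-component) there is about -4; negative curl means clockwise rotation.

clockwise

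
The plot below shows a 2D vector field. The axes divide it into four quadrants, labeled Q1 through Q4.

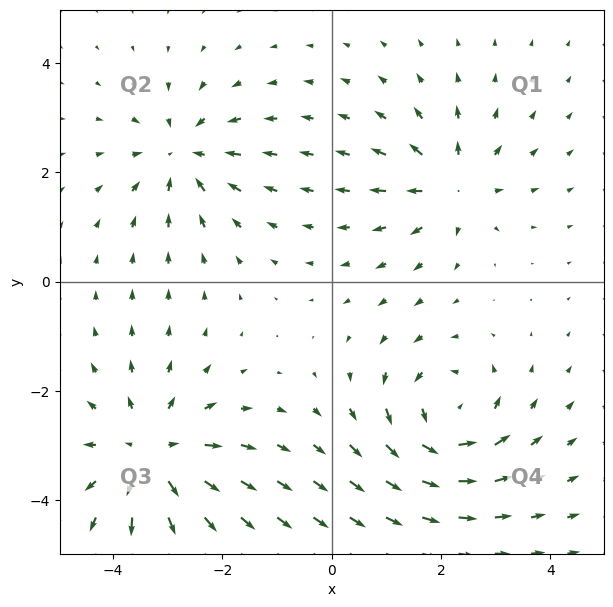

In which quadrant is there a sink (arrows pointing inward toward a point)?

The sink sits at approximately (-2.7, 2.3), which lies in quadrant Q2. The divergence there is about -4, negative as expected for a sink.

Q2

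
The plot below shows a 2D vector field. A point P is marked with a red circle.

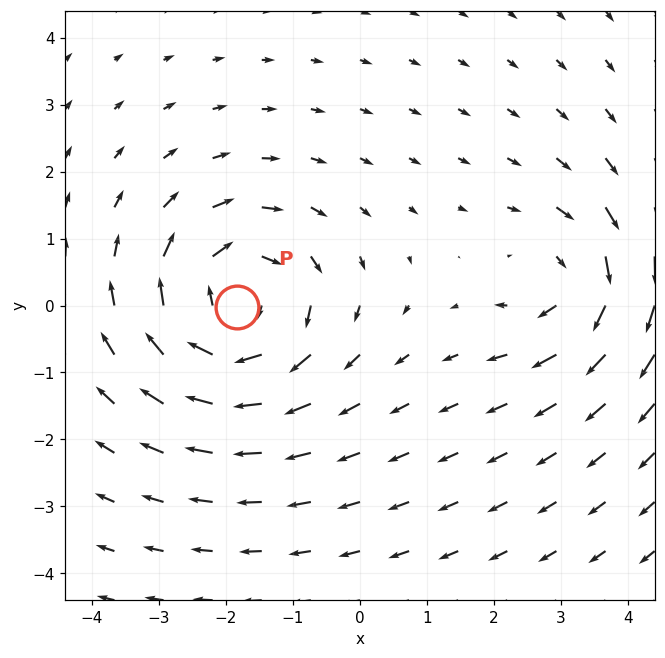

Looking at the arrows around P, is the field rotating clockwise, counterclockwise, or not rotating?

clockwise

Near P at (-1.8, -0.0) the arrows circulate clockwise. The curl (z-component) there is about -4; negative curl means clockwise rotation.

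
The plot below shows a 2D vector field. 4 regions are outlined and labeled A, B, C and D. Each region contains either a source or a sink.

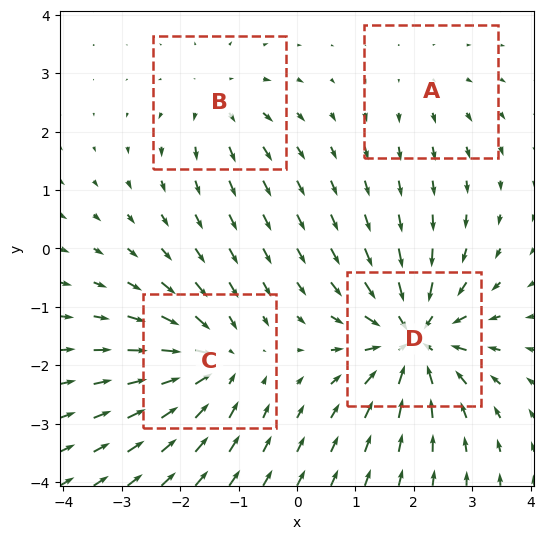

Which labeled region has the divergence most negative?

D

Divergence at each region's feature centre — A: about +2, B: about +4, C: about -6, D: about -8. Region D is most negative.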